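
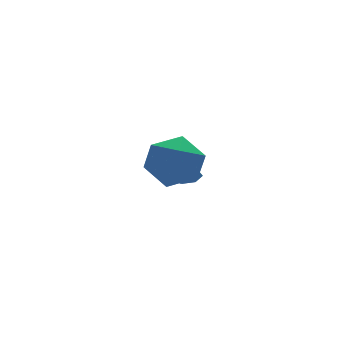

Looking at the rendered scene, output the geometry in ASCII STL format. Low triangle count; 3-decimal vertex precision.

solid 
facet normal -0.960 0.207 0.190
outer loop
vertex -3.786 -0.033 1.901
vertex -3.94 -1.157 2.348
vertex -3.598 -0.248 3.086
endloop
endfacet
facet normal -0.559 0.796 0.233
outer loop
vertex -3.786 -0.033 1.901
vertex -3.598 -0.248 3.086
vertex -2.832 0.471 2.468
endloop
endfacet
facet normal -0.235 0.888 -0.395
outer loop
vertex -3.786 -0.033 1.901
vertex -2.832 0.471 2.468
vertex -2.7 0.008 1.348
endloop
endfacet
facet normal -0.435 0.356 -0.827
outer loop
vertex -3.786 -0.033 1.901
vertex -2.7 0.008 1.348
vertex -3.385 -0.999 1.274
endloop
endfacet
facet normal -0.883 -0.064 -0.466
outer loop
vertex -3.786 -0.033 1.901
vertex -3.385 -0.999 1.274
vertex -3.94 -1.157 2.348
endloop
endfacet
facet normal -0.056 0.684 0.727
outer loop
vertex -2.832 0.471 2.468
vertex -3.598 -0.248 3.086
vertex -2.395 -0.341 3.266
endloop
endfacet
facet normal -0.704 -0.268 0.657
outer loop
vertex -3.598 -0.248 3.086
vertex -3.94 -1.157 2.348
vertex -3.08 -1.348 3.192
endloop
endfacet
facet normal -0.579 -0.708 -0.404
outer loop
vertex -3.94 -1.157 2.348
vertex -3.385 -0.999 1.274
vertex -2.948 -1.811 2.072
endloop
endfacet
facet normal 0.146 -0.027 -0.989
outer loop
vertex -3.385 -0.999 1.274
vertex -2.7 0.008 1.348
vertex -2.182 -1.092 1.454
endloop
endfacet
facet normal 0.469 0.834 -0.290
outer loop
vertex -2.7 0.008 1.348
vertex -2.832 0.471 2.468
vertex -1.84 -0.183 2.192
endloop
endfacet
facet normal 0.435 -0.356 0.827
outer loop
vertex -1.994 -1.307 2.639
vertex -2.395 -0.341 3.266
vertex -3.08 -1.348 3.192
endloop
endfacet
facet normal 0.235 -0.888 0.395
outer loop
vertex -1.994 -1.307 2.639
vertex -3.08 -1.348 3.192
vertex -2.948 -1.811 2.072
endloop
endfacet
facet normal 0.559 -0.796 -0.233
outer loop
vertex -1.994 -1.307 2.639
vertex -2.948 -1.811 2.072
vertex -2.182 -1.092 1.454
endloop
endfacet
facet normal 0.960 -0.207 -0.190
outer loop
vertex -1.994 -1.307 2.639
vertex -2.182 -1.092 1.454
vertex -1.84 -0.183 2.192
endloop
endfacet
facet normal 0.883 0.064 0.466
outer loop
vertex -1.994 -1.307 2.639
vertex -1.84 -0.183 2.192
vertex -2.395 -0.341 3.266
endloop
endfacet
facet normal -0.146 0.027 0.989
outer loop
vertex -3.08 -1.348 3.192
vertex -2.395 -0.341 3.266
vertex -3.598 -0.248 3.086
endloop
endfacet
facet normal -0.469 -0.834 0.290
outer loop
vertex -2.948 -1.811 2.072
vertex -3.08 -1.348 3.192
vertex -3.94 -1.157 2.348
endloop
endfacet
facet normal 0.056 -0.684 -0.727
outer loop
vertex -2.182 -1.092 1.454
vertex -2.948 -1.811 2.072
vertex -3.385 -0.999 1.274
endloop
endfacet
facet normal 0.704 0.268 -0.657
outer loop
vertex -1.84 -0.183 2.192
vertex -2.182 -1.092 1.454
vertex -2.7 0.008 1.348
endloop
endfacet
facet normal 0.579 0.708 0.404
outer loop
vertex -2.395 -0.341 3.266
vertex -1.84 -0.183 2.192
vertex -2.832 0.471 2.468
endloop
endfacet
facet normal -0.351 -0.846 -0.402
outer loop
vertex 0.178 3.389 -1.695
vertex -0.255 3.345 -1.225
vertex -0.309 3.637 -1.792
endloop
endfacet
facet normal 0.449 0.635 -0.628
outer loop
vertex 0.178 3.389 -1.695
vertex -0.309 3.637 -1.792
vertex 0.155 4.335 -0.755
endloop
endfacet
facet normal -0.350 -0.846 -0.402
outer loop
vertex -0.309 3.637 -1.792
vertex -0.255 3.345 -1.225
vertex -0.755 3.665 -1.463
endloop
endfacet
facet normal -0.277 0.850 -0.448
outer loop
vertex -0.309 3.637 -1.792
vertex -0.755 3.665 -1.463
vertex 0.155 4.335 -0.755
endloop
endfacet
facet normal -0.350 -0.846 -0.403
outer loop
vertex -0.755 3.665 -1.463
vertex -0.255 3.345 -1.225
vertex -0.825 3.452 -0.955
endloop
endfacet
facet normal -0.678 0.707 0.203
outer loop
vertex -0.755 3.665 -1.463
vertex -0.825 3.452 -0.955
vertex 0.155 4.335 -0.755
endloop
endfacet
facet normal -0.349 -0.847 -0.401
outer loop
vertex -0.825 3.452 -0.955
vertex -0.255 3.345 -1.225
vertex -0.465 3.159 -0.65
endloop
endfacet
facet normal -0.453 0.313 0.835
outer loop
vertex -0.825 3.452 -0.955
vertex -0.465 3.159 -0.65
vertex 0.155 4.335 -0.755
endloop
endfacet
facet normal -0.351 -0.846 -0.402
outer loop
vertex -0.465 3.159 -0.65
vertex -0.255 3.345 -1.225
vertex 0.053 3.005 -0.779
endloop
endfacet
facet normal 0.232 -0.035 0.972
outer loop
vertex -0.465 3.159 -0.65
vertex 0.053 3.005 -0.779
vertex 0.155 4.335 -0.755
endloop
endfacet
facet normal -0.350 -0.846 -0.403
outer loop
vertex 0.053 3.005 -0.779
vertex -0.255 3.345 -1.225
vertex 0.339 3.108 -1.243
endloop
endfacet
facet normal 0.856 -0.075 0.511
outer loop
vertex 0.053 3.005 -0.779
vertex 0.339 3.108 -1.243
vertex 0.155 4.335 -0.755
endloop
endfacet
facet normal -0.350 -0.846 -0.402
outer loop
vertex 0.339 3.108 -1.243
vertex -0.255 3.345 -1.225
vertex 0.178 3.389 -1.695
endloop
endfacet
facet normal 0.954 0.223 -0.201
outer loop
vertex 0.339 3.108 -1.243
vertex 0.178 3.389 -1.695
vertex 0.155 4.335 -0.755
endloop
endfacet

endsolid


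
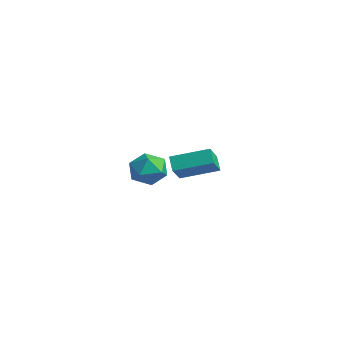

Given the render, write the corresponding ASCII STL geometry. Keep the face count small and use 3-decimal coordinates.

solid 
facet normal -0.498 -0.820 -0.283
outer loop
vertex -2.991 1.097 -2.176
vertex -3.667 1.255 -1.443
vertex -3.828 1.935 -3.129
endloop
endfacet
facet normal 0.670 -0.156 -0.726
outer loop
vertex -2.753 3.705 -2.517
vertex -2.991 1.097 -2.176
vertex -3.828 1.935 -3.129
endloop
endfacet
facet normal -0.497 -0.820 -0.283
outer loop
vertex -3.828 1.935 -3.129
vertex -3.667 1.255 -1.443
vertex -4.505 2.092 -2.395
endloop
endfacet
facet normal -0.551 0.551 -0.626
outer loop
vertex -4.505 2.092 -2.395
vertex -2.753 3.705 -2.517
vertex -3.828 1.935 -3.129
endloop
endfacet
facet normal 0.551 -0.551 0.627
outer loop
vertex -2.991 1.097 -2.176
vertex -2.592 3.025 -0.831
vertex -3.667 1.255 -1.443
endloop
endfacet
facet normal 0.669 -0.156 -0.726
outer loop
vertex -1.915 2.868 -1.565
vertex -2.991 1.097 -2.176
vertex -2.753 3.705 -2.517
endloop
endfacet
facet normal 0.551 -0.551 0.626
outer loop
vertex -1.915 2.868 -1.565
vertex -2.592 3.025 -0.831
vertex -2.991 1.097 -2.176
endloop
endfacet
facet normal -0.670 0.156 0.726
outer loop
vertex -3.667 1.255 -1.443
vertex -2.592 3.025 -0.831
vertex -4.505 2.092 -2.395
endloop
endfacet
facet normal -0.551 0.551 -0.627
outer loop
vertex -3.429 3.863 -1.784
vertex -2.753 3.705 -2.517
vertex -4.505 2.092 -2.395
endloop
endfacet
facet normal -0.670 0.157 0.726
outer loop
vertex -4.505 2.092 -2.395
vertex -2.592 3.025 -0.831
vertex -3.429 3.863 -1.784
endloop
endfacet
facet normal 0.498 0.820 0.283
outer loop
vertex -3.429 3.863 -1.784
vertex -1.915 2.868 -1.565
vertex -2.753 3.705 -2.517
endloop
endfacet
facet normal 0.498 0.820 0.284
outer loop
vertex -2.592 3.025 -0.831
vertex -1.915 2.868 -1.565
vertex -3.429 3.863 -1.784
endloop
endfacet
facet normal 0.052 0.261 0.964
outer loop
vertex 2.933 -2.302 1.213
vertex 2.169 -2.959 1.432
vertex 3.148 -3.278 1.466
endloop
endfacet
facet normal 0.690 0.320 0.649
outer loop
vertex 2.933 -2.302 1.213
vertex 3.148 -3.278 1.466
vertex 3.659 -2.82 0.697
endloop
endfacet
facet normal 0.625 0.774 0.102
outer loop
vertex 2.933 -2.302 1.213
vertex 3.659 -2.82 0.697
vertex 2.996 -2.218 0.188
endloop
endfacet
facet normal -0.054 0.995 0.078
outer loop
vertex 2.933 -2.302 1.213
vertex 2.996 -2.218 0.188
vertex 2.075 -2.304 0.642
endloop
endfacet
facet normal -0.408 0.678 0.611
outer loop
vertex 2.933 -2.302 1.213
vertex 2.075 -2.304 0.642
vertex 2.169 -2.959 1.432
endloop
endfacet
facet normal 0.866 -0.318 0.386
outer loop
vertex 3.659 -2.82 0.697
vertex 3.148 -3.278 1.466
vertex 3.345 -3.796 0.598
endloop
endfacet
facet normal -0.166 -0.414 0.895
outer loop
vertex 3.148 -3.278 1.466
vertex 2.169 -2.959 1.432
vertex 2.424 -3.882 1.052
endloop
endfacet
facet normal -0.910 0.260 0.324
outer loop
vertex 2.169 -2.959 1.432
vertex 2.075 -2.304 0.642
vertex 1.761 -3.28 0.543
endloop
endfacet
facet normal -0.337 0.773 -0.538
outer loop
vertex 2.075 -2.304 0.642
vertex 2.996 -2.218 0.188
vertex 2.272 -2.822 -0.226
endloop
endfacet
facet normal 0.760 0.416 -0.499
outer loop
vertex 2.996 -2.218 0.188
vertex 3.659 -2.82 0.697
vertex 3.251 -3.141 -0.192
endloop
endfacet
facet normal 0.054 -0.995 -0.078
outer loop
vertex 2.487 -3.798 0.027
vertex 3.345 -3.796 0.598
vertex 2.424 -3.882 1.052
endloop
endfacet
facet normal -0.625 -0.774 -0.102
outer loop
vertex 2.487 -3.798 0.027
vertex 2.424 -3.882 1.052
vertex 1.761 -3.28 0.543
endloop
endfacet
facet normal -0.690 -0.320 -0.649
outer loop
vertex 2.487 -3.798 0.027
vertex 1.761 -3.28 0.543
vertex 2.272 -2.822 -0.226
endloop
endfacet
facet normal -0.052 -0.261 -0.964
outer loop
vertex 2.487 -3.798 0.027
vertex 2.272 -2.822 -0.226
vertex 3.251 -3.141 -0.192
endloop
endfacet
facet normal 0.408 -0.678 -0.611
outer loop
vertex 2.487 -3.798 0.027
vertex 3.251 -3.141 -0.192
vertex 3.345 -3.796 0.598
endloop
endfacet
facet normal 0.337 -0.773 0.538
outer loop
vertex 2.424 -3.882 1.052
vertex 3.345 -3.796 0.598
vertex 3.148 -3.278 1.466
endloop
endfacet
facet normal -0.760 -0.416 0.499
outer loop
vertex 1.761 -3.28 0.543
vertex 2.424 -3.882 1.052
vertex 2.169 -2.959 1.432
endloop
endfacet
facet normal -0.866 0.318 -0.386
outer loop
vertex 2.272 -2.822 -0.226
vertex 1.761 -3.28 0.543
vertex 2.075 -2.304 0.642
endloop
endfacet
facet normal 0.166 0.414 -0.895
outer loop
vertex 3.251 -3.141 -0.192
vertex 2.272 -2.822 -0.226
vertex 2.996 -2.218 0.188
endloop
endfacet
facet normal 0.910 -0.260 -0.324
outer loop
vertex 3.345 -3.796 0.598
vertex 3.251 -3.141 -0.192
vertex 3.659 -2.82 0.697
endloop
endfacet

endsolid


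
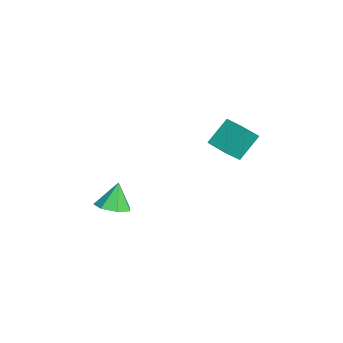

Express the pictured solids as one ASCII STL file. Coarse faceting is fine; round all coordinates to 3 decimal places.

solid 
facet normal -0.404 0.594 -0.696
outer loop
vertex -3.231 2.809 1.045
vertex -1.955 3.634 1.009
vertex -2.562 1.716 -0.275
endloop
endfacet
facet normal -0.840 -0.543 0.024
outer loop
vertex -2.025 0.926 0.651
vertex -3.231 2.809 1.045
vertex -2.562 1.716 -0.275
endloop
endfacet
facet normal -0.404 0.594 -0.696
outer loop
vertex -2.562 1.716 -0.275
vertex -1.955 3.634 1.009
vertex -1.286 2.541 -0.311
endloop
endfacet
facet normal 0.364 -0.594 -0.718
outer loop
vertex -1.286 2.541 -0.311
vertex -2.025 0.926 0.651
vertex -2.562 1.716 -0.275
endloop
endfacet
facet normal -0.364 0.594 0.718
outer loop
vertex -3.231 2.809 1.045
vertex -1.418 2.844 1.935
vertex -1.955 3.634 1.009
endloop
endfacet
facet normal -0.840 -0.543 0.024
outer loop
vertex -2.694 2.019 1.971
vertex -3.231 2.809 1.045
vertex -2.025 0.926 0.651
endloop
endfacet
facet normal -0.364 0.594 0.718
outer loop
vertex -2.694 2.019 1.971
vertex -1.418 2.844 1.935
vertex -3.231 2.809 1.045
endloop
endfacet
facet normal 0.840 0.543 -0.024
outer loop
vertex -1.955 3.634 1.009
vertex -1.418 2.844 1.935
vertex -1.286 2.541 -0.311
endloop
endfacet
facet normal 0.364 -0.594 -0.718
outer loop
vertex -0.749 1.751 0.615
vertex -2.025 0.926 0.651
vertex -1.286 2.541 -0.311
endloop
endfacet
facet normal 0.840 0.543 -0.024
outer loop
vertex -1.286 2.541 -0.311
vertex -1.418 2.844 1.935
vertex -0.749 1.751 0.615
endloop
endfacet
facet normal 0.404 -0.594 0.696
outer loop
vertex -0.749 1.751 0.615
vertex -2.694 2.019 1.971
vertex -2.025 0.926 0.651
endloop
endfacet
facet normal 0.404 -0.594 0.696
outer loop
vertex -1.418 2.844 1.935
vertex -2.694 2.019 1.971
vertex -0.749 1.751 0.615
endloop
endfacet
facet normal 0.330 -0.227 -0.916
outer loop
vertex -0.281 -3.965 -3.191
vertex -1.239 -4.147 -3.491
vertex -0.718 -3.27 -3.521
endloop
endfacet
facet normal 0.540 0.613 0.576
outer loop
vertex -0.281 -3.965 -3.191
vertex -0.718 -3.27 -3.521
vertex -1.781 -3.773 -1.989
endloop
endfacet
facet normal 0.331 -0.228 -0.916
outer loop
vertex -0.718 -3.27 -3.521
vertex -1.239 -4.147 -3.491
vertex -1.547 -3.235 -3.829
endloop
endfacet
facet normal -0.061 0.960 0.273
outer loop
vertex -0.718 -3.27 -3.521
vertex -1.547 -3.235 -3.829
vertex -1.781 -3.773 -1.989
endloop
endfacet
facet normal 0.330 -0.228 -0.916
outer loop
vertex -1.547 -3.235 -3.829
vertex -1.239 -4.147 -3.491
vertex -2.144 -3.886 -3.882
endloop
endfacet
facet normal -0.737 0.668 0.102
outer loop
vertex -1.547 -3.235 -3.829
vertex -2.144 -3.886 -3.882
vertex -1.781 -3.773 -1.989
endloop
endfacet
facet normal 0.330 -0.228 -0.916
outer loop
vertex -2.144 -3.886 -3.882
vertex -1.239 -4.147 -3.491
vertex -2.06 -4.734 -3.641
endloop
endfacet
facet normal -0.981 -0.043 0.191
outer loop
vertex -2.144 -3.886 -3.882
vertex -2.06 -4.734 -3.641
vertex -1.781 -3.773 -1.989
endloop
endfacet
facet normal 0.330 -0.228 -0.916
outer loop
vertex -2.06 -4.734 -3.641
vertex -1.239 -4.147 -3.491
vertex -1.357 -5.139 -3.287
endloop
endfacet
facet normal -0.606 -0.639 0.474
outer loop
vertex -2.06 -4.734 -3.641
vertex -1.357 -5.139 -3.287
vertex -1.781 -3.773 -1.989
endloop
endfacet
facet normal 0.330 -0.228 -0.916
outer loop
vertex -1.357 -5.139 -3.287
vertex -1.239 -4.147 -3.491
vertex -0.566 -4.797 -3.087
endloop
endfacet
facet normal 0.103 -0.668 0.737
outer loop
vertex -1.357 -5.139 -3.287
vertex -0.566 -4.797 -3.087
vertex -1.781 -3.773 -1.989
endloop
endfacet
facet normal 0.330 -0.228 -0.916
outer loop
vertex -0.566 -4.797 -3.087
vertex -1.239 -4.147 -3.491
vertex -0.281 -3.965 -3.191
endloop
endfacet
facet normal 0.613 -0.112 0.782
outer loop
vertex -0.566 -4.797 -3.087
vertex -0.281 -3.965 -3.191
vertex -1.781 -3.773 -1.989
endloop
endfacet

endsolid


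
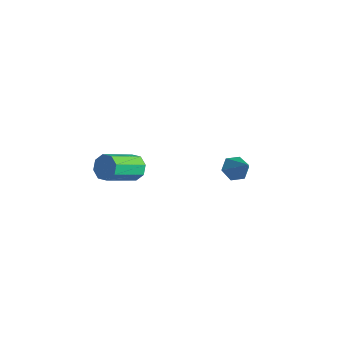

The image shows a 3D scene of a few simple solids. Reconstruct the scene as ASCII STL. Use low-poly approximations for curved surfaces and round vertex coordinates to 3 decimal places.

solid 
facet normal -0.722 0.053 -0.690
outer loop
vertex 1.875 3.561 -3.051
vertex 1.374 3.37 -2.541
vertex 1.534 4.084 -2.654
endloop
endfacet
facet normal 0.754 0.631 -0.184
outer loop
vertex 1.875 3.561 -3.051
vertex 1.534 4.084 -2.654
vertex 2.486 3.29 -1.479
endloop
endfacet
facet normal -0.722 0.053 -0.690
outer loop
vertex 1.534 4.084 -2.654
vertex 1.374 3.37 -2.541
vertex 1.033 3.893 -2.144
endloop
endfacet
facet normal 0.146 0.871 0.470
outer loop
vertex 1.534 4.084 -2.654
vertex 1.033 3.893 -2.144
vertex 2.486 3.29 -1.479
endloop
endfacet
facet normal -0.722 0.053 -0.690
outer loop
vertex 1.033 3.893 -2.144
vertex 1.374 3.37 -2.541
vertex 0.873 3.179 -2.032
endloop
endfacet
facet normal -0.330 0.218 0.918
outer loop
vertex 1.033 3.893 -2.144
vertex 0.873 3.179 -2.032
vertex 2.486 3.29 -1.479
endloop
endfacet
facet normal -0.721 0.052 -0.690
outer loop
vertex 0.873 3.179 -2.032
vertex 1.374 3.37 -2.541
vertex 1.215 2.657 -2.429
endloop
endfacet
facet normal -0.198 -0.672 0.713
outer loop
vertex 0.873 3.179 -2.032
vertex 1.215 2.657 -2.429
vertex 2.486 3.29 -1.479
endloop
endfacet
facet normal -0.721 0.052 -0.690
outer loop
vertex 1.215 2.657 -2.429
vertex 1.374 3.37 -2.541
vertex 1.716 2.848 -2.938
endloop
endfacet
facet normal 0.409 -0.911 0.060
outer loop
vertex 1.215 2.657 -2.429
vertex 1.716 2.848 -2.938
vertex 2.486 3.29 -1.479
endloop
endfacet
facet normal -0.722 0.052 -0.690
outer loop
vertex 1.716 2.848 -2.938
vertex 1.374 3.37 -2.541
vertex 1.875 3.561 -3.051
endloop
endfacet
facet normal 0.884 -0.259 -0.388
outer loop
vertex 1.716 2.848 -2.938
vertex 1.875 3.561 -3.051
vertex 2.486 3.29 -1.479
endloop
endfacet
facet normal -0.069 0.874 -0.480
outer loop
vertex 0.749 -1.436 -0.344
vertex 0.203 -1.709 -0.763
vertex 0.237 -1.351 -0.116
endloop
endfacet
facet normal 0.424 0.461 0.780
outer loop
vertex 0.749 -1.436 -0.344
vertex 0.237 -1.351 -0.116
vertex 0.883 -3.159 0.602
endloop
endfacet
facet normal 0.424 0.461 0.780
outer loop
vertex 0.883 -3.159 0.602
vertex 0.237 -1.351 -0.116
vertex 0.371 -3.074 0.83
endloop
endfacet
facet normal 0.068 -0.875 0.479
outer loop
vertex 0.883 -3.159 0.602
vertex 0.371 -3.074 0.83
vertex 0.337 -3.431 0.183
endloop
endfacet
facet normal -0.068 0.874 -0.480
outer loop
vertex 0.237 -1.351 -0.116
vertex 0.203 -1.709 -0.763
vertex -0.294 -1.475 -0.267
endloop
endfacet
facet normal -0.339 0.432 0.836
outer loop
vertex 0.237 -1.351 -0.116
vertex -0.294 -1.475 -0.267
vertex 0.371 -3.074 0.83
endloop
endfacet
facet normal -0.339 0.432 0.836
outer loop
vertex 0.371 -3.074 0.83
vertex -0.294 -1.475 -0.267
vertex -0.16 -3.198 0.679
endloop
endfacet
facet normal 0.068 -0.875 0.479
outer loop
vertex 0.371 -3.074 0.83
vertex -0.16 -3.198 0.679
vertex 0.337 -3.431 0.183
endloop
endfacet
facet normal -0.067 0.875 -0.480
outer loop
vertex -0.294 -1.475 -0.267
vertex 0.203 -1.709 -0.763
vertex -0.534 -1.736 -0.709
endloop
endfacet
facet normal -0.903 0.150 0.402
outer loop
vertex -0.294 -1.475 -0.267
vertex -0.534 -1.736 -0.709
vertex -0.16 -3.198 0.679
endloop
endfacet
facet normal -0.903 0.151 0.403
outer loop
vertex -0.16 -3.198 0.679
vertex -0.534 -1.736 -0.709
vertex -0.401 -3.459 0.237
endloop
endfacet
facet normal 0.068 -0.875 0.479
outer loop
vertex -0.16 -3.198 0.679
vertex -0.401 -3.459 0.237
vertex 0.337 -3.431 0.183
endloop
endfacet
facet normal -0.067 0.875 -0.480
outer loop
vertex -0.534 -1.736 -0.709
vertex 0.203 -1.709 -0.763
vertex -0.343 -1.981 -1.182
endloop
endfacet
facet normal -0.939 -0.218 -0.266
outer loop
vertex -0.534 -1.736 -0.709
vertex -0.343 -1.981 -1.182
vertex -0.401 -3.459 0.237
endloop
endfacet
facet normal -0.938 -0.220 -0.267
outer loop
vertex -0.401 -3.459 0.237
vertex -0.343 -1.981 -1.182
vertex -0.209 -3.704 -0.236
endloop
endfacet
facet normal 0.068 -0.874 0.481
outer loop
vertex -0.401 -3.459 0.237
vertex -0.209 -3.704 -0.236
vertex 0.337 -3.431 0.183
endloop
endfacet
facet normal -0.068 0.875 -0.479
outer loop
vertex -0.343 -1.981 -1.182
vertex 0.203 -1.709 -0.763
vertex 0.169 -2.066 -1.41
endloop
endfacet
facet normal -0.424 -0.461 -0.780
outer loop
vertex -0.343 -1.981 -1.182
vertex 0.169 -2.066 -1.41
vertex -0.209 -3.704 -0.236
endloop
endfacet
facet normal -0.424 -0.461 -0.780
outer loop
vertex -0.209 -3.704 -0.236
vertex 0.169 -2.066 -1.41
vertex 0.303 -3.789 -0.464
endloop
endfacet
facet normal 0.069 -0.874 0.480
outer loop
vertex -0.209 -3.704 -0.236
vertex 0.303 -3.789 -0.464
vertex 0.337 -3.431 0.183
endloop
endfacet
facet normal -0.068 0.875 -0.479
outer loop
vertex 0.169 -2.066 -1.41
vertex 0.203 -1.709 -0.763
vertex 0.7 -1.942 -1.259
endloop
endfacet
facet normal 0.339 -0.432 -0.836
outer loop
vertex 0.169 -2.066 -1.41
vertex 0.7 -1.942 -1.259
vertex 0.303 -3.789 -0.464
endloop
endfacet
facet normal 0.339 -0.432 -0.836
outer loop
vertex 0.303 -3.789 -0.464
vertex 0.7 -1.942 -1.259
vertex 0.834 -3.665 -0.313
endloop
endfacet
facet normal 0.068 -0.874 0.480
outer loop
vertex 0.303 -3.789 -0.464
vertex 0.834 -3.665 -0.313
vertex 0.337 -3.431 0.183
endloop
endfacet
facet normal -0.068 0.875 -0.479
outer loop
vertex 0.7 -1.942 -1.259
vertex 0.203 -1.709 -0.763
vertex 0.941 -1.681 -0.817
endloop
endfacet
facet normal 0.903 -0.151 -0.403
outer loop
vertex 0.7 -1.942 -1.259
vertex 0.941 -1.681 -0.817
vertex 0.834 -3.665 -0.313
endloop
endfacet
facet normal 0.903 -0.151 -0.402
outer loop
vertex 0.834 -3.665 -0.313
vertex 0.941 -1.681 -0.817
vertex 1.074 -3.404 0.129
endloop
endfacet
facet normal 0.067 -0.875 0.480
outer loop
vertex 0.834 -3.665 -0.313
vertex 1.074 -3.404 0.129
vertex 0.337 -3.431 0.183
endloop
endfacet
facet normal -0.068 0.874 -0.481
outer loop
vertex 0.941 -1.681 -0.817
vertex 0.203 -1.709 -0.763
vertex 0.749 -1.436 -0.344
endloop
endfacet
facet normal 0.938 0.219 0.267
outer loop
vertex 0.941 -1.681 -0.817
vertex 0.749 -1.436 -0.344
vertex 1.074 -3.404 0.129
endloop
endfacet
facet normal 0.939 0.219 0.266
outer loop
vertex 1.074 -3.404 0.129
vertex 0.749 -1.436 -0.344
vertex 0.883 -3.159 0.602
endloop
endfacet
facet normal 0.067 -0.875 0.480
outer loop
vertex 1.074 -3.404 0.129
vertex 0.883 -3.159 0.602
vertex 0.337 -3.431 0.183
endloop
endfacet

endsolid


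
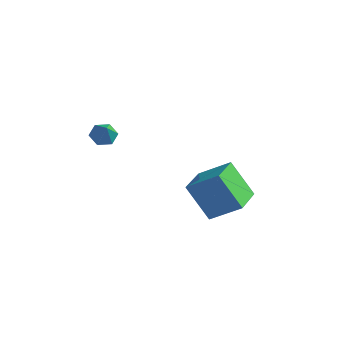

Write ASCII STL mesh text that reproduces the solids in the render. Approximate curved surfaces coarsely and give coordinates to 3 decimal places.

solid 
facet normal -0.558 0.403 -0.726
outer loop
vertex -0.982 -2.2 2.399
vertex -1.362 -2.69 2.419
vertex -1.473 -2.197 2.778
endloop
endfacet
facet normal 0.457 0.668 0.587
outer loop
vertex -0.982 -2.2 2.399
vertex -1.473 -2.197 2.778
vertex -0.698 -3.17 3.281
endloop
endfacet
facet normal -0.557 0.403 -0.726
outer loop
vertex -1.473 -2.197 2.778
vertex -1.362 -2.69 2.419
vertex -1.852 -2.687 2.797
endloop
endfacet
facet normal -0.282 0.254 0.925
outer loop
vertex -1.473 -2.197 2.778
vertex -1.852 -2.687 2.797
vertex -0.698 -3.17 3.281
endloop
endfacet
facet normal -0.557 0.405 -0.725
outer loop
vertex -1.852 -2.687 2.797
vertex -1.362 -2.69 2.419
vertex -1.742 -3.179 2.438
endloop
endfacet
facet normal -0.509 -0.579 0.637
outer loop
vertex -1.852 -2.687 2.797
vertex -1.742 -3.179 2.438
vertex -0.698 -3.17 3.281
endloop
endfacet
facet normal -0.557 0.405 -0.725
outer loop
vertex -1.742 -3.179 2.438
vertex -1.362 -2.69 2.419
vertex -1.251 -3.182 2.059
endloop
endfacet
facet normal 0.001 -1.000 0.009
outer loop
vertex -1.742 -3.179 2.438
vertex -1.251 -3.182 2.059
vertex -0.698 -3.17 3.281
endloop
endfacet
facet normal -0.557 0.405 -0.725
outer loop
vertex -1.251 -3.182 2.059
vertex -1.362 -2.69 2.419
vertex -0.871 -2.693 2.04
endloop
endfacet
facet normal 0.739 -0.587 -0.329
outer loop
vertex -1.251 -3.182 2.059
vertex -0.871 -2.693 2.04
vertex -0.698 -3.17 3.281
endloop
endfacet
facet normal -0.558 0.403 -0.726
outer loop
vertex -0.871 -2.693 2.04
vertex -1.362 -2.69 2.419
vertex -0.982 -2.2 2.399
endloop
endfacet
facet normal 0.968 0.247 -0.040
outer loop
vertex -0.871 -2.693 2.04
vertex -0.982 -2.2 2.399
vertex -0.698 -3.17 3.281
endloop
endfacet
facet normal -0.547 -0.134 0.826
outer loop
vertex 4.002 -1.59 1.645
vertex 3.334 -0.038 1.455
vertex 2.789 -2.222 0.739
endloop
endfacet
facet normal 0.393 -0.913 0.111
outer loop
vertex 3.846 -1.962 -0.855
vertex 4.002 -1.59 1.645
vertex 2.789 -2.222 0.739
endloop
endfacet
facet normal -0.547 -0.134 0.826
outer loop
vertex 2.789 -2.222 0.739
vertex 3.334 -0.038 1.455
vertex 2.122 -0.67 0.549
endloop
endfacet
facet normal -0.739 -0.385 -0.553
outer loop
vertex 2.122 -0.67 0.549
vertex 3.846 -1.962 -0.855
vertex 2.789 -2.222 0.739
endloop
endfacet
facet normal 0.739 0.386 0.553
outer loop
vertex 4.002 -1.59 1.645
vertex 4.391 0.222 -0.139
vertex 3.334 -0.038 1.455
endloop
endfacet
facet normal 0.393 -0.913 0.111
outer loop
vertex 5.058 -1.33 0.051
vertex 4.002 -1.59 1.645
vertex 3.846 -1.962 -0.855
endloop
endfacet
facet normal 0.739 0.385 0.552
outer loop
vertex 5.058 -1.33 0.051
vertex 4.391 0.222 -0.139
vertex 4.002 -1.59 1.645
endloop
endfacet
facet normal -0.393 0.913 -0.111
outer loop
vertex 3.334 -0.038 1.455
vertex 4.391 0.222 -0.139
vertex 2.122 -0.67 0.549
endloop
endfacet
facet normal -0.739 -0.386 -0.552
outer loop
vertex 3.178 -0.41 -1.045
vertex 3.846 -1.962 -0.855
vertex 2.122 -0.67 0.549
endloop
endfacet
facet normal -0.393 0.913 -0.111
outer loop
vertex 2.122 -0.67 0.549
vertex 4.391 0.222 -0.139
vertex 3.178 -0.41 -1.045
endloop
endfacet
facet normal 0.547 0.134 -0.826
outer loop
vertex 3.178 -0.41 -1.045
vertex 5.058 -1.33 0.051
vertex 3.846 -1.962 -0.855
endloop
endfacet
facet normal 0.547 0.134 -0.826
outer loop
vertex 4.391 0.222 -0.139
vertex 5.058 -1.33 0.051
vertex 3.178 -0.41 -1.045
endloop
endfacet

endsolid


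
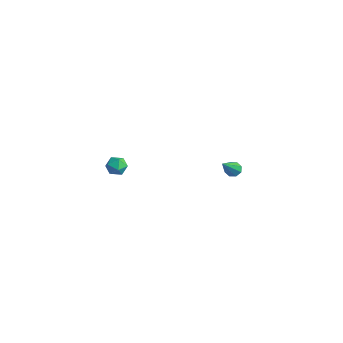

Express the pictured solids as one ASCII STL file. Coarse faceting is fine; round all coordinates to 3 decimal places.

solid 
facet normal -0.261 0.354 0.898
outer loop
vertex -3.651 -3.044 1.088
vertex -3.954 -3.594 1.217
vertex -3.335 -3.526 1.37
endloop
endfacet
facet normal 0.358 0.635 0.684
outer loop
vertex -3.651 -3.044 1.088
vertex -3.335 -3.526 1.37
vertex -3.052 -3.186 0.906
endloop
endfacet
facet normal 0.248 0.967 0.062
outer loop
vertex -3.651 -3.044 1.088
vertex -3.052 -3.186 0.906
vertex -3.496 -3.044 0.465
endloop
endfacet
facet normal -0.440 0.891 -0.110
outer loop
vertex -3.651 -3.044 1.088
vertex -3.496 -3.044 0.465
vertex -4.054 -3.296 0.658
endloop
endfacet
facet normal -0.756 0.512 0.408
outer loop
vertex -3.651 -3.044 1.088
vertex -4.054 -3.296 0.658
vertex -3.954 -3.594 1.217
endloop
endfacet
facet normal 0.816 0.099 0.570
outer loop
vertex -3.052 -3.186 0.906
vertex -3.335 -3.526 1.37
vertex -2.986 -3.824 0.922
endloop
endfacet
facet normal -0.188 -0.354 0.916
outer loop
vertex -3.335 -3.526 1.37
vertex -3.954 -3.594 1.217
vertex -3.544 -4.076 1.115
endloop
endfacet
facet normal -0.987 -0.099 0.124
outer loop
vertex -3.954 -3.594 1.217
vertex -4.054 -3.296 0.658
vertex -3.988 -3.934 0.674
endloop
endfacet
facet normal -0.478 0.512 -0.713
outer loop
vertex -4.054 -3.296 0.658
vertex -3.496 -3.044 0.465
vertex -3.705 -3.594 0.21
endloop
endfacet
facet normal 0.637 0.635 -0.437
outer loop
vertex -3.496 -3.044 0.465
vertex -3.052 -3.186 0.906
vertex -3.086 -3.526 0.363
endloop
endfacet
facet normal 0.440 -0.891 0.110
outer loop
vertex -3.389 -4.076 0.492
vertex -2.986 -3.824 0.922
vertex -3.544 -4.076 1.115
endloop
endfacet
facet normal -0.248 -0.967 -0.062
outer loop
vertex -3.389 -4.076 0.492
vertex -3.544 -4.076 1.115
vertex -3.988 -3.934 0.674
endloop
endfacet
facet normal -0.358 -0.635 -0.684
outer loop
vertex -3.389 -4.076 0.492
vertex -3.988 -3.934 0.674
vertex -3.705 -3.594 0.21
endloop
endfacet
facet normal 0.261 -0.354 -0.898
outer loop
vertex -3.389 -4.076 0.492
vertex -3.705 -3.594 0.21
vertex -3.086 -3.526 0.363
endloop
endfacet
facet normal 0.756 -0.512 -0.408
outer loop
vertex -3.389 -4.076 0.492
vertex -3.086 -3.526 0.363
vertex -2.986 -3.824 0.922
endloop
endfacet
facet normal 0.478 -0.512 0.713
outer loop
vertex -3.544 -4.076 1.115
vertex -2.986 -3.824 0.922
vertex -3.335 -3.526 1.37
endloop
endfacet
facet normal -0.637 -0.635 0.437
outer loop
vertex -3.988 -3.934 0.674
vertex -3.544 -4.076 1.115
vertex -3.954 -3.594 1.217
endloop
endfacet
facet normal -0.816 -0.099 -0.570
outer loop
vertex -3.705 -3.594 0.21
vertex -3.988 -3.934 0.674
vertex -4.054 -3.296 0.658
endloop
endfacet
facet normal 0.188 0.354 -0.916
outer loop
vertex -3.086 -3.526 0.363
vertex -3.705 -3.594 0.21
vertex -3.496 -3.044 0.465
endloop
endfacet
facet normal 0.987 0.099 -0.124
outer loop
vertex -2.986 -3.824 0.922
vertex -3.086 -3.526 0.363
vertex -3.052 -3.186 0.906
endloop
endfacet
facet normal -0.329 0.624 -0.708
outer loop
vertex -3.53 4.611 -3.44
vertex -3.999 4.416 -3.394
vertex -3.746 4.799 -3.174
endloop
endfacet
facet normal 0.820 0.461 0.340
outer loop
vertex -3.53 4.611 -3.44
vertex -3.746 4.799 -3.174
vertex -3.321 3.124 -1.926
endloop
endfacet
facet normal -0.328 0.624 -0.709
outer loop
vertex -3.746 4.799 -3.174
vertex -3.999 4.416 -3.394
vertex -4.109 4.763 -3.038
endloop
endfacet
facet normal 0.221 0.618 0.754
outer loop
vertex -3.746 4.799 -3.174
vertex -4.109 4.763 -3.038
vertex -3.321 3.124 -1.926
endloop
endfacet
facet normal -0.327 0.624 -0.709
outer loop
vertex -4.109 4.763 -3.038
vertex -3.999 4.416 -3.394
vertex -4.409 4.524 -3.11
endloop
endfacet
facet normal -0.463 0.334 0.821
outer loop
vertex -4.109 4.763 -3.038
vertex -4.409 4.524 -3.11
vertex -3.321 3.124 -1.926
endloop
endfacet
facet normal -0.327 0.624 -0.710
outer loop
vertex -4.409 4.524 -3.11
vertex -3.999 4.416 -3.394
vertex -4.468 4.221 -3.349
endloop
endfacet
facet normal -0.837 -0.229 0.497
outer loop
vertex -4.409 4.524 -3.11
vertex -4.468 4.221 -3.349
vertex -3.321 3.124 -1.926
endloop
endfacet
facet normal -0.327 0.623 -0.710
outer loop
vertex -4.468 4.221 -3.349
vertex -3.999 4.416 -3.394
vertex -4.253 4.032 -3.614
endloop
endfacet
facet normal -0.676 -0.737 -0.023
outer loop
vertex -4.468 4.221 -3.349
vertex -4.253 4.032 -3.614
vertex -3.321 3.124 -1.926
endloop
endfacet
facet normal -0.329 0.624 -0.709
outer loop
vertex -4.253 4.032 -3.614
vertex -3.999 4.416 -3.394
vertex -3.889 4.068 -3.751
endloop
endfacet
facet normal -0.077 -0.895 -0.439
outer loop
vertex -4.253 4.032 -3.614
vertex -3.889 4.068 -3.751
vertex -3.321 3.124 -1.926
endloop
endfacet
facet normal -0.328 0.624 -0.709
outer loop
vertex -3.889 4.068 -3.751
vertex -3.999 4.416 -3.394
vertex -3.59 4.308 -3.678
endloop
endfacet
facet normal 0.612 -0.609 -0.505
outer loop
vertex -3.889 4.068 -3.751
vertex -3.59 4.308 -3.678
vertex -3.321 3.124 -1.926
endloop
endfacet
facet normal -0.329 0.623 -0.710
outer loop
vertex -3.59 4.308 -3.678
vertex -3.999 4.416 -3.394
vertex -3.53 4.611 -3.44
endloop
endfacet
facet normal 0.982 -0.050 -0.184
outer loop
vertex -3.59 4.308 -3.678
vertex -3.53 4.611 -3.44
vertex -3.321 3.124 -1.926
endloop
endfacet

endsolid


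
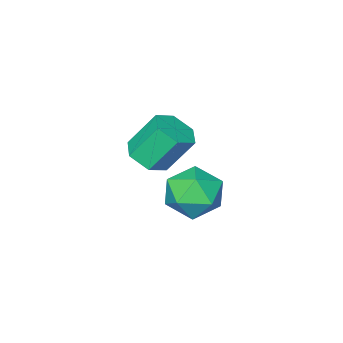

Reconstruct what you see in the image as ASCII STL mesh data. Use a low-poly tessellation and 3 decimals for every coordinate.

solid 
facet normal -0.952 0.290 -0.103
outer loop
vertex -2.93 2.543 -3.175
vertex -3.255 1.627 -2.748
vertex -3.067 2.466 -2.125
endloop
endfacet
facet normal -0.524 0.852 -0.006
outer loop
vertex -2.93 2.543 -3.175
vertex -3.067 2.466 -2.125
vertex -2.224 2.982 -2.514
endloop
endfacet
facet normal -0.035 0.849 -0.526
outer loop
vertex -2.93 2.543 -3.175
vertex -2.224 2.982 -2.514
vertex -1.891 2.461 -3.377
endloop
endfacet
facet normal -0.161 0.286 -0.945
outer loop
vertex -2.93 2.543 -3.175
vertex -1.891 2.461 -3.377
vertex -2.528 1.624 -3.522
endloop
endfacet
facet normal -0.728 -0.060 -0.683
outer loop
vertex -2.93 2.543 -3.175
vertex -2.528 1.624 -3.522
vertex -3.255 1.627 -2.748
endloop
endfacet
facet normal -0.184 0.766 0.616
outer loop
vertex -2.224 2.982 -2.514
vertex -3.067 2.466 -2.125
vertex -2.112 2.336 -1.678
endloop
endfacet
facet normal -0.876 -0.145 0.459
outer loop
vertex -3.067 2.466 -2.125
vertex -3.255 1.627 -2.748
vertex -2.749 1.499 -1.823
endloop
endfacet
facet normal -0.514 -0.711 -0.480
outer loop
vertex -3.255 1.627 -2.748
vertex -2.528 1.624 -3.522
vertex -2.416 0.978 -2.686
endloop
endfacet
facet normal 0.402 -0.150 -0.903
outer loop
vertex -2.528 1.624 -3.522
vertex -1.891 2.461 -3.377
vertex -1.573 1.494 -3.075
endloop
endfacet
facet normal 0.606 0.762 -0.226
outer loop
vertex -1.891 2.461 -3.377
vertex -2.224 2.982 -2.514
vertex -1.385 2.333 -2.452
endloop
endfacet
facet normal 0.161 -0.286 0.945
outer loop
vertex -1.71 1.417 -2.025
vertex -2.112 2.336 -1.678
vertex -2.749 1.499 -1.823
endloop
endfacet
facet normal 0.035 -0.849 0.526
outer loop
vertex -1.71 1.417 -2.025
vertex -2.749 1.499 -1.823
vertex -2.416 0.978 -2.686
endloop
endfacet
facet normal 0.524 -0.852 0.006
outer loop
vertex -1.71 1.417 -2.025
vertex -2.416 0.978 -2.686
vertex -1.573 1.494 -3.075
endloop
endfacet
facet normal 0.952 -0.290 0.103
outer loop
vertex -1.71 1.417 -2.025
vertex -1.573 1.494 -3.075
vertex -1.385 2.333 -2.452
endloop
endfacet
facet normal 0.728 0.060 0.683
outer loop
vertex -1.71 1.417 -2.025
vertex -1.385 2.333 -2.452
vertex -2.112 2.336 -1.678
endloop
endfacet
facet normal -0.402 0.150 0.903
outer loop
vertex -2.749 1.499 -1.823
vertex -2.112 2.336 -1.678
vertex -3.067 2.466 -2.125
endloop
endfacet
facet normal -0.606 -0.762 0.226
outer loop
vertex -2.416 0.978 -2.686
vertex -2.749 1.499 -1.823
vertex -3.255 1.627 -2.748
endloop
endfacet
facet normal 0.184 -0.766 -0.616
outer loop
vertex -1.573 1.494 -3.075
vertex -2.416 0.978 -2.686
vertex -2.528 1.624 -3.522
endloop
endfacet
facet normal 0.876 0.145 -0.459
outer loop
vertex -1.385 2.333 -2.452
vertex -1.573 1.494 -3.075
vertex -1.891 2.461 -3.377
endloop
endfacet
facet normal 0.514 0.711 0.480
outer loop
vertex -2.112 2.336 -1.678
vertex -1.385 2.333 -2.452
vertex -2.224 2.982 -2.514
endloop
endfacet
facet normal 0.426 -0.370 -0.826
outer loop
vertex -0.078 2.662 -0.178
vertex -0.501 2.022 -0.109
vertex -0.769 2.619 -0.515
endloop
endfacet
facet normal 0.116 0.927 -0.356
outer loop
vertex -0.078 2.662 -0.178
vertex -0.769 2.619 -0.515
vertex -0.717 3.218 1.06
endloop
endfacet
facet normal 0.116 0.927 -0.356
outer loop
vertex -0.717 3.218 1.06
vertex -0.769 2.619 -0.515
vertex -1.408 3.175 0.723
endloop
endfacet
facet normal -0.426 0.370 0.826
outer loop
vertex -0.717 3.218 1.06
vertex -1.408 3.175 0.723
vertex -1.139 2.578 1.129
endloop
endfacet
facet normal 0.426 -0.370 -0.825
outer loop
vertex -0.769 2.619 -0.515
vertex -0.501 2.022 -0.109
vertex -1.191 1.979 -0.446
endloop
endfacet
facet normal -0.719 0.414 -0.557
outer loop
vertex -0.769 2.619 -0.515
vertex -1.191 1.979 -0.446
vertex -1.408 3.175 0.723
endloop
endfacet
facet normal -0.719 0.414 -0.557
outer loop
vertex -1.408 3.175 0.723
vertex -1.191 1.979 -0.446
vertex -1.83 2.535 0.792
endloop
endfacet
facet normal -0.426 0.370 0.826
outer loop
vertex -1.408 3.175 0.723
vertex -1.83 2.535 0.792
vertex -1.139 2.578 1.129
endloop
endfacet
facet normal 0.426 -0.370 -0.825
outer loop
vertex -1.191 1.979 -0.446
vertex -0.501 2.022 -0.109
vertex -0.923 1.382 -0.04
endloop
endfacet
facet normal -0.835 -0.512 -0.201
outer loop
vertex -1.191 1.979 -0.446
vertex -0.923 1.382 -0.04
vertex -1.83 2.535 0.792
endloop
endfacet
facet normal -0.835 -0.512 -0.201
outer loop
vertex -1.83 2.535 0.792
vertex -0.923 1.382 -0.04
vertex -1.562 1.938 1.198
endloop
endfacet
facet normal -0.426 0.370 0.826
outer loop
vertex -1.83 2.535 0.792
vertex -1.562 1.938 1.198
vertex -1.139 2.578 1.129
endloop
endfacet
facet normal 0.426 -0.370 -0.826
outer loop
vertex -0.923 1.382 -0.04
vertex -0.501 2.022 -0.109
vertex -0.232 1.425 0.297
endloop
endfacet
facet normal -0.116 -0.927 0.356
outer loop
vertex -0.923 1.382 -0.04
vertex -0.232 1.425 0.297
vertex -1.562 1.938 1.198
endloop
endfacet
facet normal -0.116 -0.927 0.356
outer loop
vertex -1.562 1.938 1.198
vertex -0.232 1.425 0.297
vertex -0.871 1.981 1.535
endloop
endfacet
facet normal -0.426 0.370 0.826
outer loop
vertex -1.562 1.938 1.198
vertex -0.871 1.981 1.535
vertex -1.139 2.578 1.129
endloop
endfacet
facet normal 0.426 -0.370 -0.826
outer loop
vertex -0.232 1.425 0.297
vertex -0.501 2.022 -0.109
vertex 0.19 2.065 0.228
endloop
endfacet
facet normal 0.719 -0.414 0.557
outer loop
vertex -0.232 1.425 0.297
vertex 0.19 2.065 0.228
vertex -0.871 1.981 1.535
endloop
endfacet
facet normal 0.719 -0.414 0.557
outer loop
vertex -0.871 1.981 1.535
vertex 0.19 2.065 0.228
vertex -0.449 2.621 1.466
endloop
endfacet
facet normal -0.426 0.370 0.825
outer loop
vertex -0.871 1.981 1.535
vertex -0.449 2.621 1.466
vertex -1.139 2.578 1.129
endloop
endfacet
facet normal 0.426 -0.370 -0.826
outer loop
vertex 0.19 2.065 0.228
vertex -0.501 2.022 -0.109
vertex -0.078 2.662 -0.178
endloop
endfacet
facet normal 0.835 0.512 0.201
outer loop
vertex 0.19 2.065 0.228
vertex -0.078 2.662 -0.178
vertex -0.449 2.621 1.466
endloop
endfacet
facet normal 0.835 0.512 0.201
outer loop
vertex -0.449 2.621 1.466
vertex -0.078 2.662 -0.178
vertex -0.717 3.218 1.06
endloop
endfacet
facet normal -0.426 0.370 0.825
outer loop
vertex -0.449 2.621 1.466
vertex -0.717 3.218 1.06
vertex -1.139 2.578 1.129
endloop
endfacet

endsolid


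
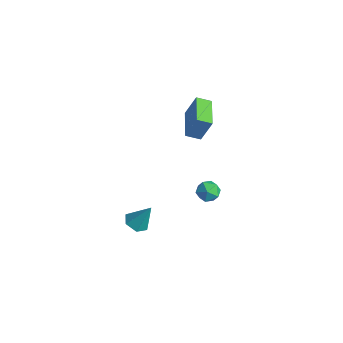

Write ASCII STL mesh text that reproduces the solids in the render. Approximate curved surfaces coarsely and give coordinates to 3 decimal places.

solid 
facet normal 0.184 -0.059 0.981
outer loop
vertex 2.363 0.64 2.544
vertex 1.889 0.196 2.606
vertex 2.5 0.006 2.48
endloop
endfacet
facet normal 0.777 0.105 0.620
outer loop
vertex 2.363 0.64 2.544
vertex 2.5 0.006 2.48
vertex 2.766 0.44 2.073
endloop
endfacet
facet normal 0.655 0.709 0.259
outer loop
vertex 2.363 0.64 2.544
vertex 2.766 0.44 2.073
vertex 2.32 0.898 1.947
endloop
endfacet
facet normal -0.013 0.918 0.397
outer loop
vertex 2.363 0.64 2.544
vertex 2.32 0.898 1.947
vertex 1.778 0.748 2.276
endloop
endfacet
facet normal -0.305 0.443 0.843
outer loop
vertex 2.363 0.64 2.544
vertex 1.778 0.748 2.276
vertex 1.889 0.196 2.606
endloop
endfacet
facet normal 0.899 -0.413 0.146
outer loop
vertex 2.766 0.44 2.073
vertex 2.5 0.006 2.48
vertex 2.542 -0.128 1.844
endloop
endfacet
facet normal -0.061 -0.681 0.730
outer loop
vertex 2.5 0.006 2.48
vertex 1.889 0.196 2.606
vertex 2.0 -0.278 2.173
endloop
endfacet
facet normal -0.852 0.132 0.507
outer loop
vertex 1.889 0.196 2.606
vertex 1.778 0.748 2.276
vertex 1.554 0.18 2.047
endloop
endfacet
facet normal -0.379 0.900 -0.215
outer loop
vertex 1.778 0.748 2.276
vertex 2.32 0.898 1.947
vertex 1.82 0.614 1.64
endloop
endfacet
facet normal 0.702 0.563 -0.437
outer loop
vertex 2.32 0.898 1.947
vertex 2.766 0.44 2.073
vertex 2.431 0.424 1.514
endloop
endfacet
facet normal 0.013 -0.918 -0.397
outer loop
vertex 1.957 -0.02 1.576
vertex 2.542 -0.128 1.844
vertex 2.0 -0.278 2.173
endloop
endfacet
facet normal -0.655 -0.709 -0.259
outer loop
vertex 1.957 -0.02 1.576
vertex 2.0 -0.278 2.173
vertex 1.554 0.18 2.047
endloop
endfacet
facet normal -0.777 -0.105 -0.620
outer loop
vertex 1.957 -0.02 1.576
vertex 1.554 0.18 2.047
vertex 1.82 0.614 1.64
endloop
endfacet
facet normal -0.184 0.059 -0.981
outer loop
vertex 1.957 -0.02 1.576
vertex 1.82 0.614 1.64
vertex 2.431 0.424 1.514
endloop
endfacet
facet normal 0.305 -0.443 -0.843
outer loop
vertex 1.957 -0.02 1.576
vertex 2.431 0.424 1.514
vertex 2.542 -0.128 1.844
endloop
endfacet
facet normal 0.379 -0.900 0.215
outer loop
vertex 2.0 -0.278 2.173
vertex 2.542 -0.128 1.844
vertex 2.5 0.006 2.48
endloop
endfacet
facet normal -0.702 -0.563 0.437
outer loop
vertex 1.554 0.18 2.047
vertex 2.0 -0.278 2.173
vertex 1.889 0.196 2.606
endloop
endfacet
facet normal -0.899 0.413 -0.146
outer loop
vertex 1.82 0.614 1.64
vertex 1.554 0.18 2.047
vertex 1.778 0.748 2.276
endloop
endfacet
facet normal 0.061 0.681 -0.730
outer loop
vertex 2.431 0.424 1.514
vertex 1.82 0.614 1.64
vertex 2.32 0.898 1.947
endloop
endfacet
facet normal 0.852 -0.132 -0.507
outer loop
vertex 2.542 -0.128 1.844
vertex 2.431 0.424 1.514
vertex 2.766 0.44 2.073
endloop
endfacet
facet normal -0.508 -0.773 0.381
outer loop
vertex -2.177 2.761 2.679
vertex -3.618 3.765 2.793
vertex -2.559 2.362 1.36
endloop
endfacet
facet normal 0.818 -0.571 -0.064
outer loop
vertex -2.142 2.995 1.047
vertex -2.177 2.761 2.679
vertex -2.559 2.362 1.36
endloop
endfacet
facet normal -0.508 -0.773 0.381
outer loop
vertex -2.559 2.362 1.36
vertex -3.618 3.765 2.793
vertex -4.0 3.366 1.474
endloop
endfacet
facet normal -0.268 -0.280 -0.922
outer loop
vertex -4.0 3.366 1.474
vertex -2.142 2.995 1.047
vertex -2.559 2.362 1.36
endloop
endfacet
facet normal 0.268 0.280 0.922
outer loop
vertex -2.177 2.761 2.679
vertex -3.201 4.398 2.48
vertex -3.618 3.765 2.793
endloop
endfacet
facet normal 0.818 -0.571 -0.064
outer loop
vertex -1.76 3.394 2.366
vertex -2.177 2.761 2.679
vertex -2.142 2.995 1.047
endloop
endfacet
facet normal 0.268 0.280 0.922
outer loop
vertex -1.76 3.394 2.366
vertex -3.201 4.398 2.48
vertex -2.177 2.761 2.679
endloop
endfacet
facet normal -0.818 0.571 0.064
outer loop
vertex -3.618 3.765 2.793
vertex -3.201 4.398 2.48
vertex -4.0 3.366 1.474
endloop
endfacet
facet normal -0.268 -0.280 -0.922
outer loop
vertex -3.583 3.999 1.161
vertex -2.142 2.995 1.047
vertex -4.0 3.366 1.474
endloop
endfacet
facet normal -0.818 0.571 0.064
outer loop
vertex -4.0 3.366 1.474
vertex -3.201 4.398 2.48
vertex -3.583 3.999 1.161
endloop
endfacet
facet normal 0.508 0.773 -0.381
outer loop
vertex -3.583 3.999 1.161
vertex -1.76 3.394 2.366
vertex -2.142 2.995 1.047
endloop
endfacet
facet normal 0.508 0.773 -0.381
outer loop
vertex -3.201 4.398 2.48
vertex -1.76 3.394 2.366
vertex -3.583 3.999 1.161
endloop
endfacet
facet normal -0.327 -0.380 -0.865
outer loop
vertex 1.506 -2.631 0.284
vertex 0.994 -2.871 0.583
vertex 0.972 -2.282 0.333
endloop
endfacet
facet normal 0.533 0.835 -0.136
outer loop
vertex 1.506 -2.631 0.284
vertex 0.972 -2.282 0.333
vertex 1.446 -2.349 1.777
endloop
endfacet
facet normal -0.328 -0.379 -0.865
outer loop
vertex 0.972 -2.282 0.333
vertex 0.994 -2.871 0.583
vertex 0.46 -2.521 0.632
endloop
endfacet
facet normal -0.342 0.927 0.155
outer loop
vertex 0.972 -2.282 0.333
vertex 0.46 -2.521 0.632
vertex 1.446 -2.349 1.777
endloop
endfacet
facet normal -0.328 -0.379 -0.865
outer loop
vertex 0.46 -2.521 0.632
vertex 0.994 -2.871 0.583
vertex 0.481 -3.11 0.882
endloop
endfacet
facet normal -0.754 0.234 0.614
outer loop
vertex 0.46 -2.521 0.632
vertex 0.481 -3.11 0.882
vertex 1.446 -2.349 1.777
endloop
endfacet
facet normal -0.329 -0.378 -0.866
outer loop
vertex 0.481 -3.11 0.882
vertex 0.994 -2.871 0.583
vertex 1.015 -3.46 0.832
endloop
endfacet
facet normal -0.289 -0.553 0.782
outer loop
vertex 0.481 -3.11 0.882
vertex 1.015 -3.46 0.832
vertex 1.446 -2.349 1.777
endloop
endfacet
facet normal -0.329 -0.378 -0.866
outer loop
vertex 1.015 -3.46 0.832
vertex 0.994 -2.871 0.583
vertex 1.527 -3.22 0.533
endloop
endfacet
facet normal 0.588 -0.644 0.489
outer loop
vertex 1.015 -3.46 0.832
vertex 1.527 -3.22 0.533
vertex 1.446 -2.349 1.777
endloop
endfacet
facet normal -0.329 -0.378 -0.866
outer loop
vertex 1.527 -3.22 0.533
vertex 0.994 -2.871 0.583
vertex 1.506 -2.631 0.284
endloop
endfacet
facet normal 0.998 0.049 0.031
outer loop
vertex 1.527 -3.22 0.533
vertex 1.506 -2.631 0.284
vertex 1.446 -2.349 1.777
endloop
endfacet

endsolid


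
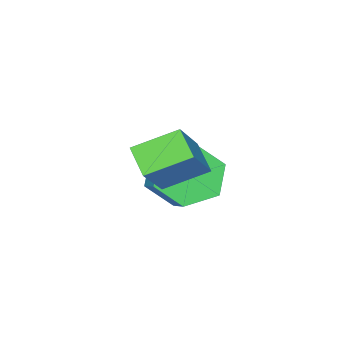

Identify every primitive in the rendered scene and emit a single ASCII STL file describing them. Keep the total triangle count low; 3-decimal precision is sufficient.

solid 
facet normal -0.472 -0.724 -0.503
outer loop
vertex -0.317 -4.624 -4.375
vertex -1.187 -4.201 -4.167
vertex -0.698 -3.948 -4.99
endloop
endfacet
facet normal 0.793 -0.100 -0.601
outer loop
vertex -0.317 -4.624 -4.375
vertex -0.698 -3.948 -4.99
vertex 0.297 -3.683 -3.722
endloop
endfacet
facet normal 0.793 -0.100 -0.601
outer loop
vertex 0.297 -3.683 -3.722
vertex -0.698 -3.948 -4.99
vertex -0.084 -3.007 -4.337
endloop
endfacet
facet normal 0.473 0.724 0.502
outer loop
vertex 0.297 -3.683 -3.722
vertex -0.084 -3.007 -4.337
vertex -0.573 -3.259 -3.513
endloop
endfacet
facet normal -0.472 -0.724 -0.503
outer loop
vertex -0.698 -3.948 -4.99
vertex -1.187 -4.201 -4.167
vertex -1.569 -3.525 -4.781
endloop
endfacet
facet normal 0.062 0.541 -0.838
outer loop
vertex -0.698 -3.948 -4.99
vertex -1.569 -3.525 -4.781
vertex -0.084 -3.007 -4.337
endloop
endfacet
facet normal 0.062 0.541 -0.838
outer loop
vertex -0.084 -3.007 -4.337
vertex -1.569 -3.525 -4.781
vertex -0.954 -2.584 -4.128
endloop
endfacet
facet normal 0.473 0.724 0.502
outer loop
vertex -0.084 -3.007 -4.337
vertex -0.954 -2.584 -4.128
vertex -0.573 -3.259 -3.513
endloop
endfacet
facet normal -0.473 -0.724 -0.502
outer loop
vertex -1.569 -3.525 -4.781
vertex -1.187 -4.201 -4.167
vertex -2.057 -3.777 -3.958
endloop
endfacet
facet normal -0.730 0.641 -0.237
outer loop
vertex -1.569 -3.525 -4.781
vertex -2.057 -3.777 -3.958
vertex -0.954 -2.584 -4.128
endloop
endfacet
facet normal -0.730 0.641 -0.237
outer loop
vertex -0.954 -2.584 -4.128
vertex -2.057 -3.777 -3.958
vertex -1.443 -2.836 -3.305
endloop
endfacet
facet normal 0.472 0.724 0.502
outer loop
vertex -0.954 -2.584 -4.128
vertex -1.443 -2.836 -3.305
vertex -0.573 -3.259 -3.513
endloop
endfacet
facet normal -0.473 -0.724 -0.502
outer loop
vertex -2.057 -3.777 -3.958
vertex -1.187 -4.201 -4.167
vertex -1.676 -4.453 -3.343
endloop
endfacet
facet normal -0.793 0.100 0.601
outer loop
vertex -2.057 -3.777 -3.958
vertex -1.676 -4.453 -3.343
vertex -1.443 -2.836 -3.305
endloop
endfacet
facet normal -0.793 0.100 0.601
outer loop
vertex -1.443 -2.836 -3.305
vertex -1.676 -4.453 -3.343
vertex -1.062 -3.512 -2.69
endloop
endfacet
facet normal 0.472 0.724 0.503
outer loop
vertex -1.443 -2.836 -3.305
vertex -1.062 -3.512 -2.69
vertex -0.573 -3.259 -3.513
endloop
endfacet
facet normal -0.473 -0.724 -0.502
outer loop
vertex -1.676 -4.453 -3.343
vertex -1.187 -4.201 -4.167
vertex -0.806 -4.876 -3.552
endloop
endfacet
facet normal -0.062 -0.541 0.838
outer loop
vertex -1.676 -4.453 -3.343
vertex -0.806 -4.876 -3.552
vertex -1.062 -3.512 -2.69
endloop
endfacet
facet normal -0.062 -0.541 0.838
outer loop
vertex -1.062 -3.512 -2.69
vertex -0.806 -4.876 -3.552
vertex -0.191 -3.935 -2.899
endloop
endfacet
facet normal 0.472 0.724 0.503
outer loop
vertex -1.062 -3.512 -2.69
vertex -0.191 -3.935 -2.899
vertex -0.573 -3.259 -3.513
endloop
endfacet
facet normal -0.472 -0.724 -0.502
outer loop
vertex -0.806 -4.876 -3.552
vertex -1.187 -4.201 -4.167
vertex -0.317 -4.624 -4.375
endloop
endfacet
facet normal 0.730 -0.641 0.237
outer loop
vertex -0.806 -4.876 -3.552
vertex -0.317 -4.624 -4.375
vertex -0.191 -3.935 -2.899
endloop
endfacet
facet normal 0.730 -0.641 0.237
outer loop
vertex -0.191 -3.935 -2.899
vertex -0.317 -4.624 -4.375
vertex 0.297 -3.683 -3.722
endloop
endfacet
facet normal 0.473 0.724 0.502
outer loop
vertex -0.191 -3.935 -2.899
vertex 0.297 -3.683 -3.722
vertex -0.573 -3.259 -3.513
endloop
endfacet
facet normal -0.681 0.589 0.434
outer loop
vertex 0.893 -2.193 -0.83
vertex 1.186 -1.456 -1.371
vertex -0.132 -2.581 -1.912
endloop
endfacet
facet normal -0.304 -0.768 0.564
outer loop
vertex 0.774 -3.364 -2.489
vertex 0.893 -2.193 -0.83
vertex -0.132 -2.581 -1.912
endloop
endfacet
facet normal -0.681 0.589 0.434
outer loop
vertex -0.132 -2.581 -1.912
vertex 1.186 -1.456 -1.371
vertex 0.161 -1.844 -2.453
endloop
endfacet
facet normal -0.665 -0.252 -0.703
outer loop
vertex 0.161 -1.844 -2.453
vertex 0.774 -3.364 -2.489
vertex -0.132 -2.581 -1.912
endloop
endfacet
facet normal 0.665 0.252 0.703
outer loop
vertex 0.893 -2.193 -0.83
vertex 2.092 -2.239 -1.948
vertex 1.186 -1.456 -1.371
endloop
endfacet
facet normal -0.304 -0.768 0.564
outer loop
vertex 1.799 -2.976 -1.407
vertex 0.893 -2.193 -0.83
vertex 0.774 -3.364 -2.489
endloop
endfacet
facet normal 0.665 0.252 0.703
outer loop
vertex 1.799 -2.976 -1.407
vertex 2.092 -2.239 -1.948
vertex 0.893 -2.193 -0.83
endloop
endfacet
facet normal 0.304 0.768 -0.564
outer loop
vertex 1.186 -1.456 -1.371
vertex 2.092 -2.239 -1.948
vertex 0.161 -1.844 -2.453
endloop
endfacet
facet normal -0.665 -0.252 -0.703
outer loop
vertex 1.067 -2.627 -3.03
vertex 0.774 -3.364 -2.489
vertex 0.161 -1.844 -2.453
endloop
endfacet
facet normal 0.304 0.768 -0.564
outer loop
vertex 0.161 -1.844 -2.453
vertex 2.092 -2.239 -1.948
vertex 1.067 -2.627 -3.03
endloop
endfacet
facet normal 0.681 -0.589 -0.434
outer loop
vertex 1.067 -2.627 -3.03
vertex 1.799 -2.976 -1.407
vertex 0.774 -3.364 -2.489
endloop
endfacet
facet normal 0.681 -0.589 -0.434
outer loop
vertex 2.092 -2.239 -1.948
vertex 1.799 -2.976 -1.407
vertex 1.067 -2.627 -3.03
endloop
endfacet

endsolid


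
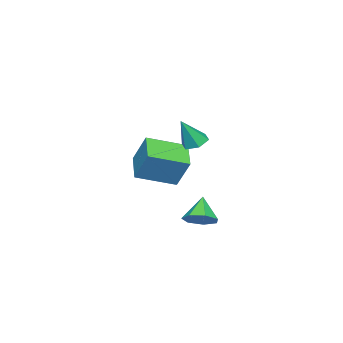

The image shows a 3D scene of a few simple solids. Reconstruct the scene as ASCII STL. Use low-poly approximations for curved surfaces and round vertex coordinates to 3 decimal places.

solid 
facet normal -0.607 0.735 -0.301
outer loop
vertex -4.204 -2.269 -2.234
vertex -2.969 -1.503 -2.854
vertex -4.441 -3.055 -3.677
endloop
endfacet
facet normal -0.782 -0.484 0.392
outer loop
vertex -3.251 -4.497 -3.086
vertex -4.204 -2.269 -2.234
vertex -4.441 -3.055 -3.677
endloop
endfacet
facet normal -0.606 0.735 -0.302
outer loop
vertex -4.441 -3.055 -3.677
vertex -2.969 -1.503 -2.854
vertex -3.205 -2.29 -4.296
endloop
endfacet
facet normal -0.142 -0.474 -0.869
outer loop
vertex -3.205 -2.29 -4.296
vertex -3.251 -4.497 -3.086
vertex -4.441 -3.055 -3.677
endloop
endfacet
facet normal 0.142 0.474 0.869
outer loop
vertex -4.204 -2.269 -2.234
vertex -1.779 -2.945 -2.263
vertex -2.969 -1.503 -2.854
endloop
endfacet
facet normal -0.782 -0.484 0.392
outer loop
vertex -3.015 -3.71 -1.644
vertex -4.204 -2.269 -2.234
vertex -3.251 -4.497 -3.086
endloop
endfacet
facet normal 0.142 0.473 0.869
outer loop
vertex -3.015 -3.71 -1.644
vertex -1.779 -2.945 -2.263
vertex -4.204 -2.269 -2.234
endloop
endfacet
facet normal 0.782 0.484 -0.392
outer loop
vertex -2.969 -1.503 -2.854
vertex -1.779 -2.945 -2.263
vertex -3.205 -2.29 -4.296
endloop
endfacet
facet normal -0.143 -0.474 -0.869
outer loop
vertex -2.016 -3.731 -3.706
vertex -3.251 -4.497 -3.086
vertex -3.205 -2.29 -4.296
endloop
endfacet
facet normal 0.782 0.485 -0.392
outer loop
vertex -3.205 -2.29 -4.296
vertex -1.779 -2.945 -2.263
vertex -2.016 -3.731 -3.706
endloop
endfacet
facet normal 0.607 -0.735 0.302
outer loop
vertex -2.016 -3.731 -3.706
vertex -3.015 -3.71 -1.644
vertex -3.251 -4.497 -3.086
endloop
endfacet
facet normal 0.606 -0.736 0.301
outer loop
vertex -1.779 -2.945 -2.263
vertex -3.015 -3.71 -1.644
vertex -2.016 -3.731 -3.706
endloop
endfacet
facet normal 0.608 0.220 -0.763
outer loop
vertex 2.587 1.34 -3.44
vertex 1.986 1.53 -3.864
vertex 2.401 1.972 -3.406
endloop
endfacet
facet normal 0.365 0.057 0.929
outer loop
vertex 2.587 1.34 -3.44
vertex 2.401 1.972 -3.406
vertex 1.214 1.25 -2.896
endloop
endfacet
facet normal 0.607 0.221 -0.763
outer loop
vertex 2.401 1.972 -3.406
vertex 1.986 1.53 -3.864
vertex 1.902 2.271 -3.716
endloop
endfacet
facet normal -0.075 0.655 0.752
outer loop
vertex 2.401 1.972 -3.406
vertex 1.902 2.271 -3.716
vertex 1.214 1.25 -2.896
endloop
endfacet
facet normal 0.608 0.221 -0.762
outer loop
vertex 1.902 2.271 -3.716
vertex 1.986 1.53 -3.864
vertex 1.466 2.012 -4.139
endloop
endfacet
facet normal -0.677 0.681 0.280
outer loop
vertex 1.902 2.271 -3.716
vertex 1.466 2.012 -4.139
vertex 1.214 1.25 -2.896
endloop
endfacet
facet normal 0.608 0.221 -0.763
outer loop
vertex 1.466 2.012 -4.139
vertex 1.986 1.53 -3.864
vertex 1.422 1.391 -4.354
endloop
endfacet
facet normal -0.985 0.115 -0.129
outer loop
vertex 1.466 2.012 -4.139
vertex 1.422 1.391 -4.354
vertex 1.214 1.25 -2.896
endloop
endfacet
facet normal 0.608 0.221 -0.763
outer loop
vertex 1.422 1.391 -4.354
vertex 1.986 1.53 -3.864
vertex 1.802 0.874 -4.201
endloop
endfacet
facet normal -0.770 -0.616 -0.169
outer loop
vertex 1.422 1.391 -4.354
vertex 1.802 0.874 -4.201
vertex 1.214 1.25 -2.896
endloop
endfacet
facet normal 0.608 0.221 -0.763
outer loop
vertex 1.802 0.874 -4.201
vertex 1.986 1.53 -3.864
vertex 2.321 0.852 -3.794
endloop
endfacet
facet normal -0.191 -0.963 0.191
outer loop
vertex 1.802 0.874 -4.201
vertex 2.321 0.852 -3.794
vertex 1.214 1.25 -2.896
endloop
endfacet
facet normal 0.608 0.222 -0.762
outer loop
vertex 2.321 0.852 -3.794
vertex 1.986 1.53 -3.864
vertex 2.587 1.34 -3.44
endloop
endfacet
facet normal 0.313 -0.664 0.680
outer loop
vertex 2.321 0.852 -3.794
vertex 2.587 1.34 -3.44
vertex 1.214 1.25 -2.896
endloop
endfacet
facet normal -0.421 0.246 -0.873
outer loop
vertex -2.775 -0.982 -1.712
vertex -3.263 -1.412 -1.598
vertex -3.32 -0.787 -1.394
endloop
endfacet
facet normal 0.500 0.779 0.379
outer loop
vertex -2.775 -0.982 -1.712
vertex -3.32 -0.787 -1.394
vertex -2.617 -1.788 -0.262
endloop
endfacet
facet normal -0.422 0.246 -0.873
outer loop
vertex -3.32 -0.787 -1.394
vertex -3.263 -1.412 -1.598
vertex -3.807 -1.217 -1.28
endloop
endfacet
facet normal -0.346 0.586 0.733
outer loop
vertex -3.32 -0.787 -1.394
vertex -3.807 -1.217 -1.28
vertex -2.617 -1.788 -0.262
endloop
endfacet
facet normal -0.422 0.245 -0.873
outer loop
vertex -3.807 -1.217 -1.28
vertex -3.263 -1.412 -1.598
vertex -3.75 -1.842 -1.483
endloop
endfacet
facet normal -0.698 -0.278 0.660
outer loop
vertex -3.807 -1.217 -1.28
vertex -3.75 -1.842 -1.483
vertex -2.617 -1.788 -0.262
endloop
endfacet
facet normal -0.422 0.245 -0.873
outer loop
vertex -3.75 -1.842 -1.483
vertex -3.263 -1.412 -1.598
vertex -3.206 -2.037 -1.801
endloop
endfacet
facet normal -0.205 -0.951 0.232
outer loop
vertex -3.75 -1.842 -1.483
vertex -3.206 -2.037 -1.801
vertex -2.617 -1.788 -0.262
endloop
endfacet
facet normal -0.422 0.245 -0.873
outer loop
vertex -3.206 -2.037 -1.801
vertex -3.263 -1.412 -1.598
vertex -2.718 -1.607 -1.916
endloop
endfacet
facet normal 0.640 -0.759 -0.122
outer loop
vertex -3.206 -2.037 -1.801
vertex -2.718 -1.607 -1.916
vertex -2.617 -1.788 -0.262
endloop
endfacet
facet normal -0.421 0.246 -0.873
outer loop
vertex -2.718 -1.607 -1.916
vertex -3.263 -1.412 -1.598
vertex -2.775 -0.982 -1.712
endloop
endfacet
facet normal 0.993 0.107 -0.049
outer loop
vertex -2.718 -1.607 -1.916
vertex -2.775 -0.982 -1.712
vertex -2.617 -1.788 -0.262
endloop
endfacet

endsolid


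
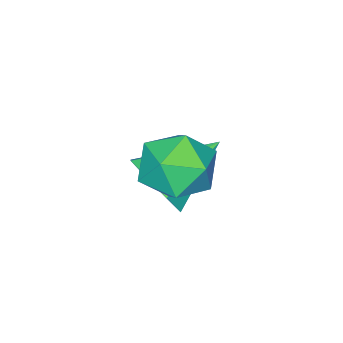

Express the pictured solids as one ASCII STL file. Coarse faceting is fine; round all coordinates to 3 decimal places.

solid 
facet normal -0.783 -0.056 0.620
outer loop
vertex 2.125 1.497 4.044
vertex 2.224 0.716 4.098
vertex 2.591 1.196 4.605
endloop
endfacet
facet normal -0.453 0.572 0.683
outer loop
vertex 2.125 1.497 4.044
vertex 2.591 1.196 4.605
vertex 2.814 1.842 4.212
endloop
endfacet
facet normal -0.456 0.889 0.042
outer loop
vertex 2.125 1.497 4.044
vertex 2.814 1.842 4.212
vertex 2.586 1.761 3.461
endloop
endfacet
facet normal -0.787 0.455 -0.416
outer loop
vertex 2.125 1.497 4.044
vertex 2.586 1.761 3.461
vertex 2.221 1.066 3.391
endloop
endfacet
facet normal -0.990 -0.130 -0.060
outer loop
vertex 2.125 1.497 4.044
vertex 2.221 1.066 3.391
vertex 2.224 0.716 4.098
endloop
endfacet
facet normal 0.226 0.448 0.865
outer loop
vertex 2.814 1.842 4.212
vertex 2.591 1.196 4.605
vertex 3.339 1.274 4.369
endloop
endfacet
facet normal -0.308 -0.569 0.762
outer loop
vertex 2.591 1.196 4.605
vertex 2.224 0.716 4.098
vertex 2.974 0.579 4.299
endloop
endfacet
facet normal -0.643 -0.688 -0.338
outer loop
vertex 2.224 0.716 4.098
vertex 2.221 1.066 3.391
vertex 2.746 0.498 3.548
endloop
endfacet
facet normal -0.315 0.257 -0.913
outer loop
vertex 2.221 1.066 3.391
vertex 2.586 1.761 3.461
vertex 2.969 1.144 3.155
endloop
endfacet
facet normal 0.221 0.960 -0.171
outer loop
vertex 2.586 1.761 3.461
vertex 2.814 1.842 4.212
vertex 3.336 1.624 3.662
endloop
endfacet
facet normal 0.787 -0.455 0.416
outer loop
vertex 3.435 0.843 3.716
vertex 3.339 1.274 4.369
vertex 2.974 0.579 4.299
endloop
endfacet
facet normal 0.456 -0.889 -0.042
outer loop
vertex 3.435 0.843 3.716
vertex 2.974 0.579 4.299
vertex 2.746 0.498 3.548
endloop
endfacet
facet normal 0.453 -0.572 -0.683
outer loop
vertex 3.435 0.843 3.716
vertex 2.746 0.498 3.548
vertex 2.969 1.144 3.155
endloop
endfacet
facet normal 0.783 0.056 -0.620
outer loop
vertex 3.435 0.843 3.716
vertex 2.969 1.144 3.155
vertex 3.336 1.624 3.662
endloop
endfacet
facet normal 0.990 0.130 0.060
outer loop
vertex 3.435 0.843 3.716
vertex 3.336 1.624 3.662
vertex 3.339 1.274 4.369
endloop
endfacet
facet normal 0.315 -0.257 0.913
outer loop
vertex 2.974 0.579 4.299
vertex 3.339 1.274 4.369
vertex 2.591 1.196 4.605
endloop
endfacet
facet normal -0.221 -0.960 0.171
outer loop
vertex 2.746 0.498 3.548
vertex 2.974 0.579 4.299
vertex 2.224 0.716 4.098
endloop
endfacet
facet normal -0.226 -0.448 -0.865
outer loop
vertex 2.969 1.144 3.155
vertex 2.746 0.498 3.548
vertex 2.221 1.066 3.391
endloop
endfacet
facet normal 0.308 0.569 -0.762
outer loop
vertex 3.336 1.624 3.662
vertex 2.969 1.144 3.155
vertex 2.586 1.761 3.461
endloop
endfacet
facet normal 0.643 0.688 0.338
outer loop
vertex 3.339 1.274 4.369
vertex 3.336 1.624 3.662
vertex 2.814 1.842 4.212
endloop
endfacet
facet normal 0.825 -0.310 -0.472
outer loop
vertex 2.548 0.713 2.538
vertex 2.163 0.106 2.263
vertex 2.293 0.825 2.019
endloop
endfacet
facet normal -0.023 0.975 0.222
outer loop
vertex 2.548 0.713 2.538
vertex 2.293 0.825 2.019
vertex 0.917 0.574 2.977
endloop
endfacet
facet normal 0.825 -0.310 -0.473
outer loop
vertex 2.293 0.825 2.019
vertex 2.163 0.106 2.263
vertex 1.961 0.515 1.643
endloop
endfacet
facet normal -0.398 0.849 -0.349
outer loop
vertex 2.293 0.825 2.019
vertex 1.961 0.515 1.643
vertex 0.917 0.574 2.977
endloop
endfacet
facet normal 0.825 -0.310 -0.473
outer loop
vertex 1.961 0.515 1.643
vertex 2.163 0.106 2.263
vertex 1.747 -0.034 1.63
endloop
endfacet
facet normal -0.744 0.304 -0.595
outer loop
vertex 1.961 0.515 1.643
vertex 1.747 -0.034 1.63
vertex 0.917 0.574 2.977
endloop
endfacet
facet normal 0.825 -0.310 -0.473
outer loop
vertex 1.747 -0.034 1.63
vertex 2.163 0.106 2.263
vertex 1.777 -0.501 1.988
endloop
endfacet
facet normal -0.861 -0.343 -0.376
outer loop
vertex 1.747 -0.034 1.63
vertex 1.777 -0.501 1.988
vertex 0.917 0.574 2.977
endloop
endfacet
facet normal 0.825 -0.310 -0.473
outer loop
vertex 1.777 -0.501 1.988
vertex 2.163 0.106 2.263
vertex 2.033 -0.612 2.507
endloop
endfacet
facet normal -0.679 -0.711 0.183
outer loop
vertex 1.777 -0.501 1.988
vertex 2.033 -0.612 2.507
vertex 0.917 0.574 2.977
endloop
endfacet
facet normal 0.825 -0.310 -0.473
outer loop
vertex 2.033 -0.612 2.507
vertex 2.163 0.106 2.263
vertex 2.365 -0.303 2.883
endloop
endfacet
facet normal -0.306 -0.585 0.751
outer loop
vertex 2.033 -0.612 2.507
vertex 2.365 -0.303 2.883
vertex 0.917 0.574 2.977
endloop
endfacet
facet normal 0.825 -0.309 -0.473
outer loop
vertex 2.365 -0.303 2.883
vertex 2.163 0.106 2.263
vertex 2.578 0.246 2.896
endloop
endfacet
facet normal 0.041 -0.040 0.998
outer loop
vertex 2.365 -0.303 2.883
vertex 2.578 0.246 2.896
vertex 0.917 0.574 2.977
endloop
endfacet
facet normal 0.825 -0.309 -0.473
outer loop
vertex 2.578 0.246 2.896
vertex 2.163 0.106 2.263
vertex 2.548 0.713 2.538
endloop
endfacet
facet normal 0.158 0.607 0.779
outer loop
vertex 2.578 0.246 2.896
vertex 2.548 0.713 2.538
vertex 0.917 0.574 2.977
endloop
endfacet

endsolid


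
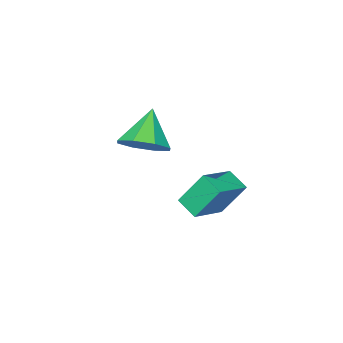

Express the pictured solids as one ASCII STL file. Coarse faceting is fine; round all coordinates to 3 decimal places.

solid 
facet normal 0.553 0.331 -0.765
outer loop
vertex 2.347 -2.495 -2.999
vertex 1.481 -2.001 -3.412
vertex 2.264 -1.72 -2.724
endloop
endfacet
facet normal 0.457 -0.254 0.852
outer loop
vertex 2.347 -2.495 -2.999
vertex 2.264 -1.72 -2.724
vertex 0.479 -2.599 -2.028
endloop
endfacet
facet normal 0.553 0.330 -0.765
outer loop
vertex 2.264 -1.72 -2.724
vertex 1.481 -2.001 -3.412
vertex 1.722 -1.11 -2.853
endloop
endfacet
facet normal 0.182 0.356 0.917
outer loop
vertex 2.264 -1.72 -2.724
vertex 1.722 -1.11 -2.853
vertex 0.479 -2.599 -2.028
endloop
endfacet
facet normal 0.553 0.330 -0.765
outer loop
vertex 1.722 -1.11 -2.853
vertex 1.481 -2.001 -3.412
vertex 1.038 -1.021 -3.309
endloop
endfacet
facet normal -0.354 0.662 0.661
outer loop
vertex 1.722 -1.11 -2.853
vertex 1.038 -1.021 -3.309
vertex 0.479 -2.599 -2.028
endloop
endfacet
facet normal 0.553 0.331 -0.765
outer loop
vertex 1.038 -1.021 -3.309
vertex 1.481 -2.001 -3.412
vertex 0.614 -1.507 -3.826
endloop
endfacet
facet normal -0.842 0.487 0.233
outer loop
vertex 1.038 -1.021 -3.309
vertex 0.614 -1.507 -3.826
vertex 0.479 -2.599 -2.028
endloop
endfacet
facet normal 0.553 0.329 -0.765
outer loop
vertex 0.614 -1.507 -3.826
vertex 1.481 -2.001 -3.412
vertex 0.697 -2.283 -4.1
endloop
endfacet
facet normal -0.991 -0.066 -0.114
outer loop
vertex 0.614 -1.507 -3.826
vertex 0.697 -2.283 -4.1
vertex 0.479 -2.599 -2.028
endloop
endfacet
facet normal 0.553 0.330 -0.765
outer loop
vertex 0.697 -2.283 -4.1
vertex 1.481 -2.001 -3.412
vertex 1.239 -2.893 -3.972
endloop
endfacet
facet normal -0.717 -0.674 -0.178
outer loop
vertex 0.697 -2.283 -4.1
vertex 1.239 -2.893 -3.972
vertex 0.479 -2.599 -2.028
endloop
endfacet
facet normal 0.553 0.330 -0.765
outer loop
vertex 1.239 -2.893 -3.972
vertex 1.481 -2.001 -3.412
vertex 1.923 -2.981 -3.515
endloop
endfacet
facet normal -0.179 -0.981 0.078
outer loop
vertex 1.239 -2.893 -3.972
vertex 1.923 -2.981 -3.515
vertex 0.479 -2.599 -2.028
endloop
endfacet
facet normal 0.553 0.330 -0.765
outer loop
vertex 1.923 -2.981 -3.515
vertex 1.481 -2.001 -3.412
vertex 2.347 -2.495 -2.999
endloop
endfacet
facet normal 0.308 -0.806 0.506
outer loop
vertex 1.923 -2.981 -3.515
vertex 2.347 -2.495 -2.999
vertex 0.479 -2.599 -2.028
endloop
endfacet
facet normal -0.329 0.432 0.840
outer loop
vertex 0.953 2.019 -3.246
vertex 2.482 2.225 -2.752
vertex 0.978 2.903 -3.691
endloop
endfacet
facet normal -0.944 -0.127 -0.305
outer loop
vertex 1.518 2.195 -5.068
vertex 0.953 2.019 -3.246
vertex 0.978 2.903 -3.691
endloop
endfacet
facet normal -0.329 0.432 0.840
outer loop
vertex 0.978 2.903 -3.691
vertex 2.482 2.225 -2.752
vertex 2.507 3.109 -3.197
endloop
endfacet
facet normal 0.025 0.893 -0.449
outer loop
vertex 2.507 3.109 -3.197
vertex 1.518 2.195 -5.068
vertex 0.978 2.903 -3.691
endloop
endfacet
facet normal -0.025 -0.893 0.449
outer loop
vertex 0.953 2.019 -3.246
vertex 3.022 1.517 -4.129
vertex 2.482 2.225 -2.752
endloop
endfacet
facet normal -0.944 -0.127 -0.305
outer loop
vertex 1.493 1.311 -4.623
vertex 0.953 2.019 -3.246
vertex 1.518 2.195 -5.068
endloop
endfacet
facet normal -0.025 -0.893 0.449
outer loop
vertex 1.493 1.311 -4.623
vertex 3.022 1.517 -4.129
vertex 0.953 2.019 -3.246
endloop
endfacet
facet normal 0.944 0.127 0.305
outer loop
vertex 2.482 2.225 -2.752
vertex 3.022 1.517 -4.129
vertex 2.507 3.109 -3.197
endloop
endfacet
facet normal 0.025 0.893 -0.449
outer loop
vertex 3.047 2.401 -4.574
vertex 1.518 2.195 -5.068
vertex 2.507 3.109 -3.197
endloop
endfacet
facet normal 0.944 0.127 0.305
outer loop
vertex 2.507 3.109 -3.197
vertex 3.022 1.517 -4.129
vertex 3.047 2.401 -4.574
endloop
endfacet
facet normal 0.329 -0.432 -0.840
outer loop
vertex 3.047 2.401 -4.574
vertex 1.493 1.311 -4.623
vertex 1.518 2.195 -5.068
endloop
endfacet
facet normal 0.329 -0.432 -0.840
outer loop
vertex 3.022 1.517 -4.129
vertex 1.493 1.311 -4.623
vertex 3.047 2.401 -4.574
endloop
endfacet

endsolid


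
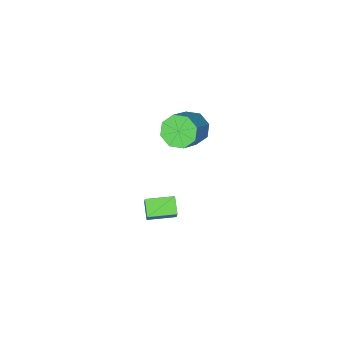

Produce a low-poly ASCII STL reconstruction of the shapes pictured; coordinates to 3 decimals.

solid 
facet normal -0.699 -0.404 -0.590
outer loop
vertex 0.722 -3.908 1.772
vertex 0.111 -3.998 2.558
vertex 0.281 -3.291 1.872
endloop
endfacet
facet normal 0.422 0.431 -0.797
outer loop
vertex 0.722 -3.908 1.772
vertex 0.281 -3.291 1.872
vertex 1.96 -3.192 2.815
endloop
endfacet
facet normal 0.422 0.431 -0.797
outer loop
vertex 1.96 -3.192 2.815
vertex 0.281 -3.291 1.872
vertex 1.519 -2.575 2.915
endloop
endfacet
facet normal 0.699 0.404 0.589
outer loop
vertex 1.96 -3.192 2.815
vertex 1.519 -2.575 2.915
vertex 1.349 -3.282 3.602
endloop
endfacet
facet normal -0.699 -0.404 -0.590
outer loop
vertex 0.281 -3.291 1.872
vertex 0.111 -3.998 2.558
vertex -0.26 -3.088 2.374
endloop
endfacet
facet normal -0.109 0.875 -0.471
outer loop
vertex 0.281 -3.291 1.872
vertex -0.26 -3.088 2.374
vertex 1.519 -2.575 2.915
endloop
endfacet
facet normal -0.109 0.875 -0.471
outer loop
vertex 1.519 -2.575 2.915
vertex -0.26 -3.088 2.374
vertex 0.978 -2.372 3.417
endloop
endfacet
facet normal 0.699 0.405 0.590
outer loop
vertex 1.519 -2.575 2.915
vertex 0.978 -2.372 3.417
vertex 1.349 -3.282 3.602
endloop
endfacet
facet normal -0.700 -0.404 -0.589
outer loop
vertex -0.26 -3.088 2.374
vertex 0.111 -3.998 2.558
vertex -0.583 -3.418 2.984
endloop
endfacet
facet normal -0.577 0.806 0.131
outer loop
vertex -0.26 -3.088 2.374
vertex -0.583 -3.418 2.984
vertex 0.978 -2.372 3.417
endloop
endfacet
facet normal -0.577 0.807 0.130
outer loop
vertex 0.978 -2.372 3.417
vertex -0.583 -3.418 2.984
vertex 0.654 -2.702 4.028
endloop
endfacet
facet normal 0.699 0.405 0.589
outer loop
vertex 0.978 -2.372 3.417
vertex 0.654 -2.702 4.028
vertex 1.349 -3.282 3.602
endloop
endfacet
facet normal -0.700 -0.404 -0.589
outer loop
vertex -0.583 -3.418 2.984
vertex 0.111 -3.998 2.558
vertex -0.5 -4.088 3.345
endloop
endfacet
facet normal -0.707 0.266 0.655
outer loop
vertex -0.583 -3.418 2.984
vertex -0.5 -4.088 3.345
vertex 0.654 -2.702 4.028
endloop
endfacet
facet normal -0.706 0.264 0.657
outer loop
vertex 0.654 -2.702 4.028
vertex -0.5 -4.088 3.345
vertex 0.738 -3.372 4.388
endloop
endfacet
facet normal 0.699 0.404 0.590
outer loop
vertex 0.654 -2.702 4.028
vertex 0.738 -3.372 4.388
vertex 1.349 -3.282 3.602
endloop
endfacet
facet normal -0.699 -0.404 -0.589
outer loop
vertex -0.5 -4.088 3.345
vertex 0.111 -3.998 2.558
vertex -0.059 -4.705 3.245
endloop
endfacet
facet normal -0.422 -0.431 0.797
outer loop
vertex -0.5 -4.088 3.345
vertex -0.059 -4.705 3.245
vertex 0.738 -3.372 4.388
endloop
endfacet
facet normal -0.422 -0.431 0.797
outer loop
vertex 0.738 -3.372 4.388
vertex -0.059 -4.705 3.245
vertex 1.179 -3.989 4.288
endloop
endfacet
facet normal 0.699 0.404 0.590
outer loop
vertex 0.738 -3.372 4.388
vertex 1.179 -3.989 4.288
vertex 1.349 -3.282 3.602
endloop
endfacet
facet normal -0.699 -0.405 -0.590
outer loop
vertex -0.059 -4.705 3.245
vertex 0.111 -3.998 2.558
vertex 0.482 -4.908 2.743
endloop
endfacet
facet normal 0.109 -0.875 0.471
outer loop
vertex -0.059 -4.705 3.245
vertex 0.482 -4.908 2.743
vertex 1.179 -3.989 4.288
endloop
endfacet
facet normal 0.109 -0.875 0.471
outer loop
vertex 1.179 -3.989 4.288
vertex 0.482 -4.908 2.743
vertex 1.72 -4.192 3.786
endloop
endfacet
facet normal 0.699 0.404 0.590
outer loop
vertex 1.179 -3.989 4.288
vertex 1.72 -4.192 3.786
vertex 1.349 -3.282 3.602
endloop
endfacet
facet normal -0.699 -0.405 -0.589
outer loop
vertex 0.482 -4.908 2.743
vertex 0.111 -3.998 2.558
vertex 0.806 -4.578 2.132
endloop
endfacet
facet normal 0.576 -0.807 -0.130
outer loop
vertex 0.482 -4.908 2.743
vertex 0.806 -4.578 2.132
vertex 1.72 -4.192 3.786
endloop
endfacet
facet normal 0.577 -0.806 -0.131
outer loop
vertex 1.72 -4.192 3.786
vertex 0.806 -4.578 2.132
vertex 2.043 -3.862 3.176
endloop
endfacet
facet normal 0.700 0.404 0.589
outer loop
vertex 1.72 -4.192 3.786
vertex 2.043 -3.862 3.176
vertex 1.349 -3.282 3.602
endloop
endfacet
facet normal -0.699 -0.404 -0.590
outer loop
vertex 0.806 -4.578 2.132
vertex 0.111 -3.998 2.558
vertex 0.722 -3.908 1.772
endloop
endfacet
facet normal 0.707 -0.264 -0.656
outer loop
vertex 0.806 -4.578 2.132
vertex 0.722 -3.908 1.772
vertex 2.043 -3.862 3.176
endloop
endfacet
facet normal 0.706 -0.266 -0.656
outer loop
vertex 2.043 -3.862 3.176
vertex 0.722 -3.908 1.772
vertex 1.96 -3.192 2.815
endloop
endfacet
facet normal 0.700 0.404 0.589
outer loop
vertex 2.043 -3.862 3.176
vertex 1.96 -3.192 2.815
vertex 1.349 -3.282 3.602
endloop
endfacet
facet normal -0.890 0.454 0.031
outer loop
vertex 1.263 -3.737 -2.418
vertex 1.655 -2.927 -3.014
vertex 0.934 -4.313 -3.418
endloop
endfacet
facet normal -0.364 -0.750 0.552
outer loop
vertex 2.305 -5.013 -3.466
vertex 1.263 -3.737 -2.418
vertex 0.934 -4.313 -3.418
endloop
endfacet
facet normal -0.890 0.454 0.030
outer loop
vertex 0.934 -4.313 -3.418
vertex 1.655 -2.927 -3.014
vertex 1.327 -3.503 -4.014
endloop
endfacet
facet normal -0.274 -0.480 -0.833
outer loop
vertex 1.327 -3.503 -4.014
vertex 2.305 -5.013 -3.466
vertex 0.934 -4.313 -3.418
endloop
endfacet
facet normal 0.274 0.480 0.833
outer loop
vertex 1.263 -3.737 -2.418
vertex 3.026 -3.627 -3.062
vertex 1.655 -2.927 -3.014
endloop
endfacet
facet normal -0.364 -0.750 0.552
outer loop
vertex 2.633 -4.437 -2.466
vertex 1.263 -3.737 -2.418
vertex 2.305 -5.013 -3.466
endloop
endfacet
facet normal 0.274 0.480 0.833
outer loop
vertex 2.633 -4.437 -2.466
vertex 3.026 -3.627 -3.062
vertex 1.263 -3.737 -2.418
endloop
endfacet
facet normal 0.364 0.751 -0.552
outer loop
vertex 1.655 -2.927 -3.014
vertex 3.026 -3.627 -3.062
vertex 1.327 -3.503 -4.014
endloop
endfacet
facet normal -0.275 -0.480 -0.833
outer loop
vertex 2.697 -4.203 -4.062
vertex 2.305 -5.013 -3.466
vertex 1.327 -3.503 -4.014
endloop
endfacet
facet normal 0.364 0.750 -0.552
outer loop
vertex 1.327 -3.503 -4.014
vertex 3.026 -3.627 -3.062
vertex 2.697 -4.203 -4.062
endloop
endfacet
facet normal 0.891 -0.454 -0.031
outer loop
vertex 2.697 -4.203 -4.062
vertex 2.633 -4.437 -2.466
vertex 2.305 -5.013 -3.466
endloop
endfacet
facet normal 0.890 -0.455 -0.031
outer loop
vertex 3.026 -3.627 -3.062
vertex 2.633 -4.437 -2.466
vertex 2.697 -4.203 -4.062
endloop
endfacet

endsolid
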